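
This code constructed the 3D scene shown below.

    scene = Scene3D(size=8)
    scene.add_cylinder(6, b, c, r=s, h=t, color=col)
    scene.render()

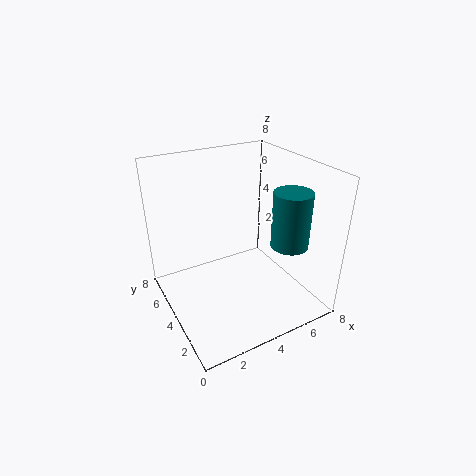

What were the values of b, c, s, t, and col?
b = 2
c = 4
s = 1
t = 3
col = 'teal'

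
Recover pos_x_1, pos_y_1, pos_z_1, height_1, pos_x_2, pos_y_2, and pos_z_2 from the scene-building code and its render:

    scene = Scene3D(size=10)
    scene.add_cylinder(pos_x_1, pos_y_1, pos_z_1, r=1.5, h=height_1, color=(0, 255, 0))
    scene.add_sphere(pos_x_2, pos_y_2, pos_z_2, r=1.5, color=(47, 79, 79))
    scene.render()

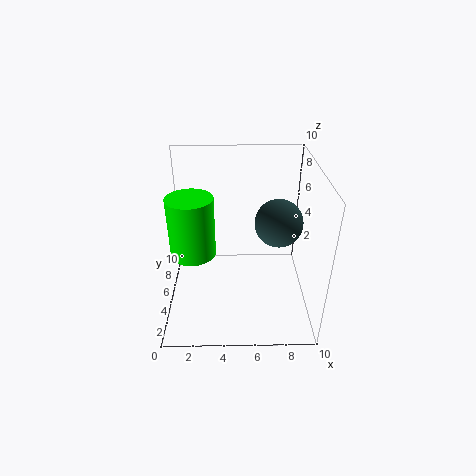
pos_x_1 = 2
pos_y_1 = 4
pos_z_1 = 4.5
height_1 = 4
pos_x_2 = 7.5
pos_y_2 = 3.5
pos_z_2 = 7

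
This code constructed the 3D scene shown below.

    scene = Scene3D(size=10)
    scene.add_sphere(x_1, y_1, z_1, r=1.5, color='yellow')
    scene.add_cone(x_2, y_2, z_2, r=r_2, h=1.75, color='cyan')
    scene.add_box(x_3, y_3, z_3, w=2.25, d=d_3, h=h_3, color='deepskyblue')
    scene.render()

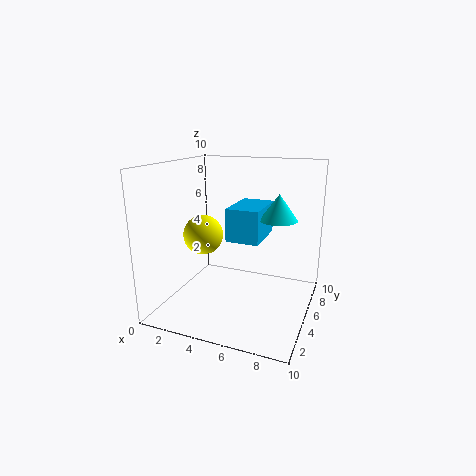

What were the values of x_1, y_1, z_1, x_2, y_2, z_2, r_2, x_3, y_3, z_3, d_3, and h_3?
x_1 = 1.75
y_1 = 6
z_1 = 4.5
x_2 = 7.75
y_2 = 5.25
z_2 = 6.5
r_2 = 1.25
x_3 = 4.5
y_3 = 4
z_3 = 5
d_3 = 3.5
h_3 = 2.25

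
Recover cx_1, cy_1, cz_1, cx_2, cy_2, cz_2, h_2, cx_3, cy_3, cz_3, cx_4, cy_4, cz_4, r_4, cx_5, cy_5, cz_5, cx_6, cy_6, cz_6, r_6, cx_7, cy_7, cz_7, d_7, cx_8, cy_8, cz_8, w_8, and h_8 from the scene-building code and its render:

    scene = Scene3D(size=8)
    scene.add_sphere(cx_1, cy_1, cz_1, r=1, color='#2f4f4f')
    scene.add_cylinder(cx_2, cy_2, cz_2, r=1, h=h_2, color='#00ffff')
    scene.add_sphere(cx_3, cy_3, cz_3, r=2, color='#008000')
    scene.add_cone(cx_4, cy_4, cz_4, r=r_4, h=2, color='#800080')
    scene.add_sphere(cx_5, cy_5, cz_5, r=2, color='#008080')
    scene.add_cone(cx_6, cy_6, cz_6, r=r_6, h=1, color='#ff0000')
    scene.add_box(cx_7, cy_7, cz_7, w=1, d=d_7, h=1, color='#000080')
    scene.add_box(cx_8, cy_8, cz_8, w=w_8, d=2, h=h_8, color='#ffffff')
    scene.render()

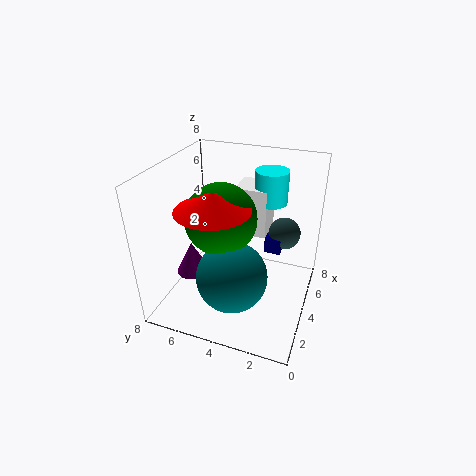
cx_1 = 7, cy_1 = 2, cz_1 = 3, cx_2 = 7, cy_2 = 3, cz_2 = 5, h_2 = 2, cx_3 = 4, cy_3 = 5, cz_3 = 5, cx_4 = 4, cy_4 = 7, cz_4 = 1, r_4 = 1, cx_5 = 3, cy_5 = 4, cz_5 = 2, cx_6 = 3, cy_6 = 5, cz_6 = 6, r_6 = 2, cx_7 = 6, cy_7 = 2, cz_7 = 2, d_7 = 1, cx_8 = 6, cy_8 = 3, cz_8 = 3, w_8 = 2, h_8 = 3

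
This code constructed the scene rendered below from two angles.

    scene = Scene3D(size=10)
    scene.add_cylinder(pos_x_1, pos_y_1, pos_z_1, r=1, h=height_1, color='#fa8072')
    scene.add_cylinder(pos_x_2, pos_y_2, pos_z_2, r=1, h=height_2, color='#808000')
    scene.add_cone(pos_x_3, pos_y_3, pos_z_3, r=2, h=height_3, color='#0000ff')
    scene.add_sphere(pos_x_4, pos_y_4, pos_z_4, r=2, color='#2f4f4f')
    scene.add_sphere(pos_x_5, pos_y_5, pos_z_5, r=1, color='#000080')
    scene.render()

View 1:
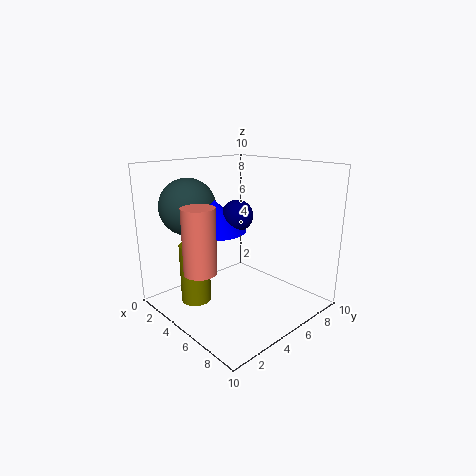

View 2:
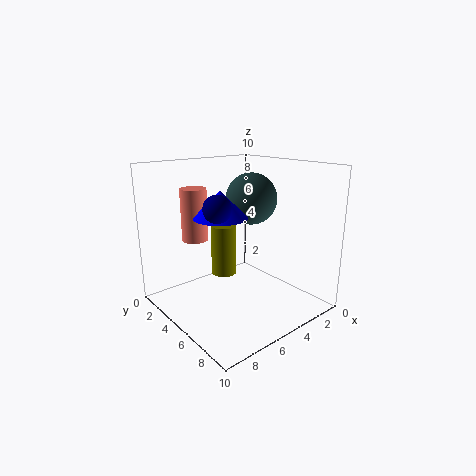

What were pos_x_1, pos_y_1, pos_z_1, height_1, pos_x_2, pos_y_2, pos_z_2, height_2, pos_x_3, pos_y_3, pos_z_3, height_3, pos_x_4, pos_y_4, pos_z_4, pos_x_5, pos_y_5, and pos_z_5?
pos_x_1 = 6; pos_y_1 = 1; pos_z_1 = 4; height_1 = 4; pos_x_2 = 4; pos_y_2 = 2; pos_z_2 = 1; height_2 = 4; pos_x_3 = 5; pos_y_3 = 3; pos_z_3 = 6; height_3 = 2; pos_x_4 = 2; pos_y_4 = 3; pos_z_4 = 7; pos_x_5 = 6; pos_y_5 = 4; pos_z_5 = 7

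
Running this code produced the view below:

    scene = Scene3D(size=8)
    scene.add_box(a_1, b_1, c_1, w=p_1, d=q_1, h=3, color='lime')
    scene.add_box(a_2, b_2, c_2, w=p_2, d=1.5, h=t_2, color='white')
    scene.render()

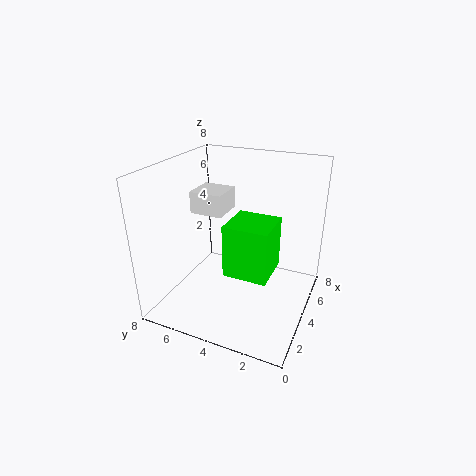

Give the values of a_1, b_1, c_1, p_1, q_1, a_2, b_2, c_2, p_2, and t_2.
a_1 = 3; b_1 = 2; c_1 = 2; p_1 = 2.5; q_1 = 2.5; a_2 = 1; b_2 = 3.5; c_2 = 6.5; p_2 = 1.5; t_2 = 1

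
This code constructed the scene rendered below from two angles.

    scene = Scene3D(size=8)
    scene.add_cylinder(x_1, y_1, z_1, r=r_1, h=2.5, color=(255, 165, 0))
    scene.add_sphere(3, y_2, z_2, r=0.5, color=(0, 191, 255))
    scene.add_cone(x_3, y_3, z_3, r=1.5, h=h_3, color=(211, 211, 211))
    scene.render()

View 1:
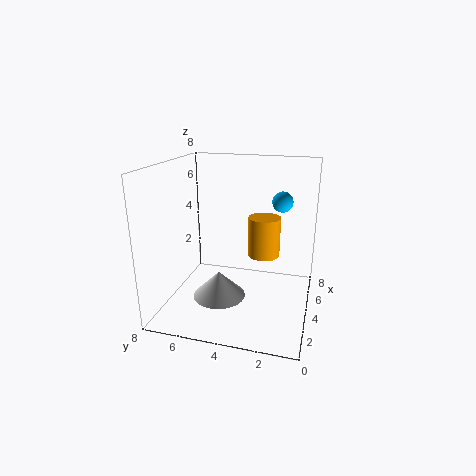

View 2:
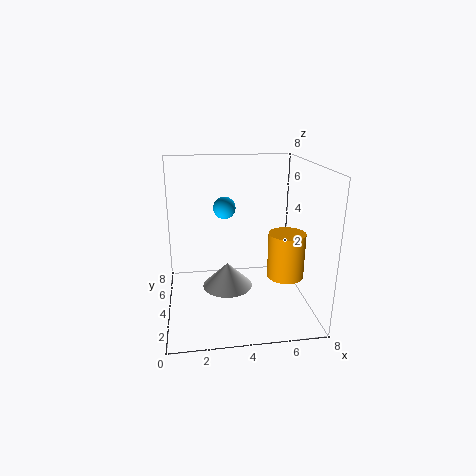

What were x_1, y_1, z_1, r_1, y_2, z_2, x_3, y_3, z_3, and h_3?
x_1 = 6.5, y_1 = 3, z_1 = 2, r_1 = 1, y_2 = 1.5, z_2 = 6.5, x_3 = 3.5, y_3 = 5, z_3 = 0.5, h_3 = 1.5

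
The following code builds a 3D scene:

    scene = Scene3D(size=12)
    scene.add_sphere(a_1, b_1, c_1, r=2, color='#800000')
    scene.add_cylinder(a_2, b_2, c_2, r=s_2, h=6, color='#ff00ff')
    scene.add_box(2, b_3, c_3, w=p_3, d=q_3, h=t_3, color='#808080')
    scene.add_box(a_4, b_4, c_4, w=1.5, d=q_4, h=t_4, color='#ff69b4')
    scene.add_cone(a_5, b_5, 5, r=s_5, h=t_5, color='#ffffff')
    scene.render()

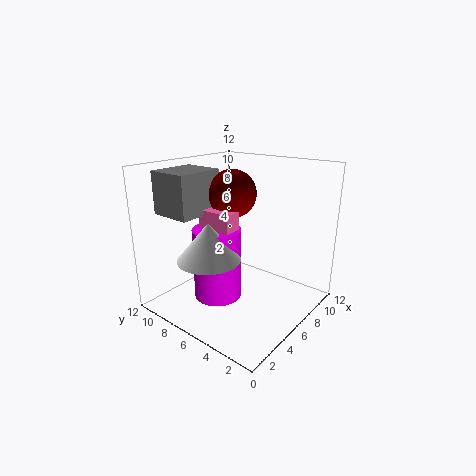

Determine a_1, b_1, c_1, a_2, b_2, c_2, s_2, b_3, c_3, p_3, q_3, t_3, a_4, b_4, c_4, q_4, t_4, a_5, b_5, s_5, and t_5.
a_1 = 6.5; b_1 = 7; c_1 = 9.5; a_2 = 4.5; b_2 = 7; c_2 = 1; s_2 = 2; b_3 = 8; c_3 = 8; p_3 = 4; q_3 = 3.5; t_3 = 3.5; a_4 = 4; b_4 = 5.5; c_4 = 5; q_4 = 3; t_4 = 3.5; a_5 = 3; b_5 = 6.5; s_5 = 2.5; t_5 = 3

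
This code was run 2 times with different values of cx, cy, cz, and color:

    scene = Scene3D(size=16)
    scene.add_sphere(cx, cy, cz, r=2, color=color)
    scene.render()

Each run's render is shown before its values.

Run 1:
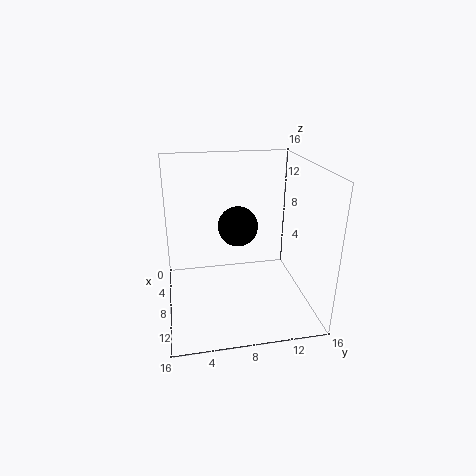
cx = 10.5, cy = 7.5, cz = 10.5, color = 'black'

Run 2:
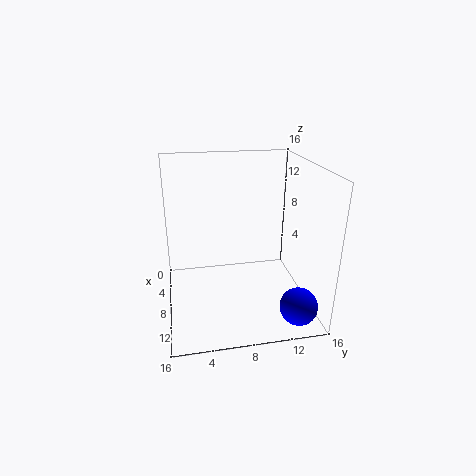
cx = 13.5, cy = 13.5, cz = 2, color = 'blue'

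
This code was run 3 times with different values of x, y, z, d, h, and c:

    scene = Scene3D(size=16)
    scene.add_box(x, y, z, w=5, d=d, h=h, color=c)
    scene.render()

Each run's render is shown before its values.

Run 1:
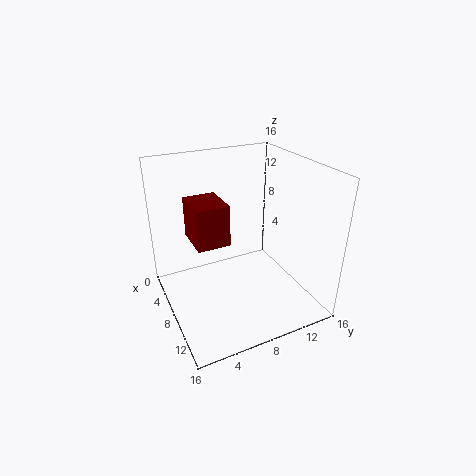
x = 1; y = 4; z = 6; d = 4; h = 5; c = 'maroon'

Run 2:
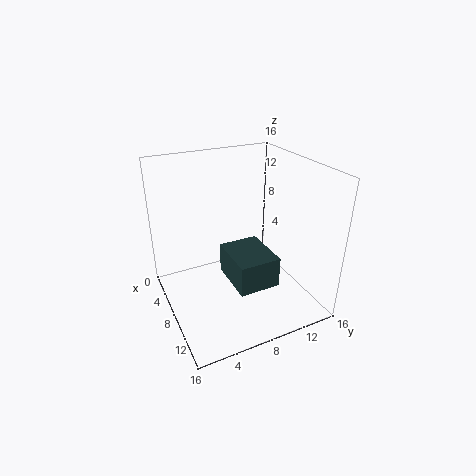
x = 10; y = 5; z = 6; d = 4; h = 3; c = 'darkslategray'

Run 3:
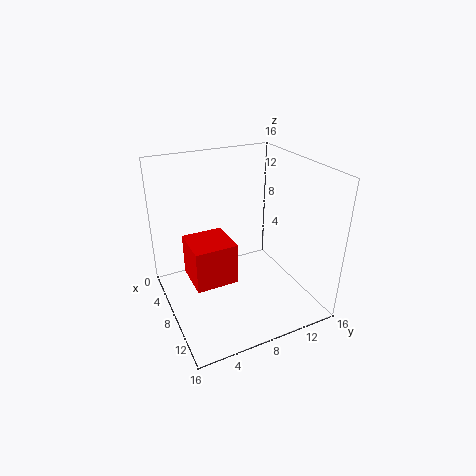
x = 3; y = 3; z = 2; d = 5; h = 5; c = 'red'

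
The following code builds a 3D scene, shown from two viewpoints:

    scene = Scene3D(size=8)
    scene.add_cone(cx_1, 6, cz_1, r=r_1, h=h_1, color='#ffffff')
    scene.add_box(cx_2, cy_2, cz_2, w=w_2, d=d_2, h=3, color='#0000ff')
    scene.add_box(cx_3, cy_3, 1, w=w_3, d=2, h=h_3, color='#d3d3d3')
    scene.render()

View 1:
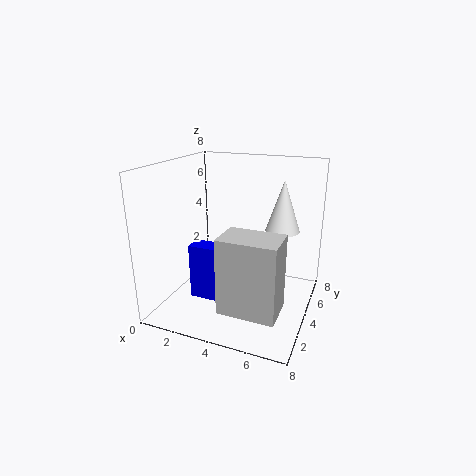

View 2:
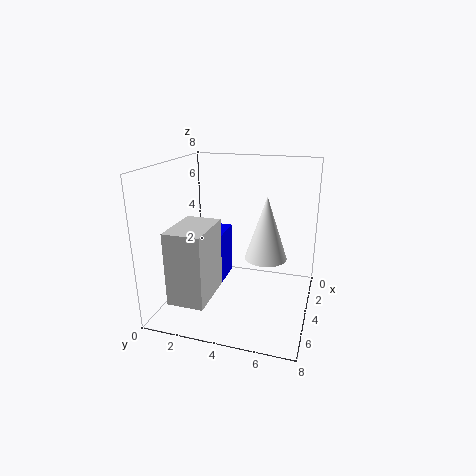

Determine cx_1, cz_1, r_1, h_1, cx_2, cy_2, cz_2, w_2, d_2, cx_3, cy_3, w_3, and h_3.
cx_1 = 6, cz_1 = 4, r_1 = 1, h_1 = 3, cx_2 = 2, cy_2 = 2, cz_2 = 1, w_2 = 2, d_2 = 1, cx_3 = 4, cy_3 = 1, w_3 = 3, h_3 = 4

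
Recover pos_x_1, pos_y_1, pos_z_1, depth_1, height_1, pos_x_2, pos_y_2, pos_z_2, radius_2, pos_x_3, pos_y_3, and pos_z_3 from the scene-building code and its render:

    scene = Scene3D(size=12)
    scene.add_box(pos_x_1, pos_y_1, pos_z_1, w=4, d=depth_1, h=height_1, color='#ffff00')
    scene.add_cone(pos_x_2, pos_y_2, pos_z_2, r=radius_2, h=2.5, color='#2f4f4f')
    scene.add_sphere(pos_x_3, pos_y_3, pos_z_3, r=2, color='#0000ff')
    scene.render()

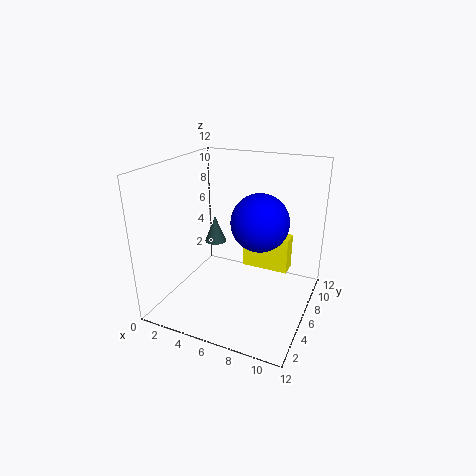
pos_x_1 = 6
pos_y_1 = 7
pos_z_1 = 3
depth_1 = 1.5
height_1 = 3
pos_x_2 = 2.5
pos_y_2 = 8.5
pos_z_2 = 4
radius_2 = 1
pos_x_3 = 9
pos_y_3 = 3
pos_z_3 = 9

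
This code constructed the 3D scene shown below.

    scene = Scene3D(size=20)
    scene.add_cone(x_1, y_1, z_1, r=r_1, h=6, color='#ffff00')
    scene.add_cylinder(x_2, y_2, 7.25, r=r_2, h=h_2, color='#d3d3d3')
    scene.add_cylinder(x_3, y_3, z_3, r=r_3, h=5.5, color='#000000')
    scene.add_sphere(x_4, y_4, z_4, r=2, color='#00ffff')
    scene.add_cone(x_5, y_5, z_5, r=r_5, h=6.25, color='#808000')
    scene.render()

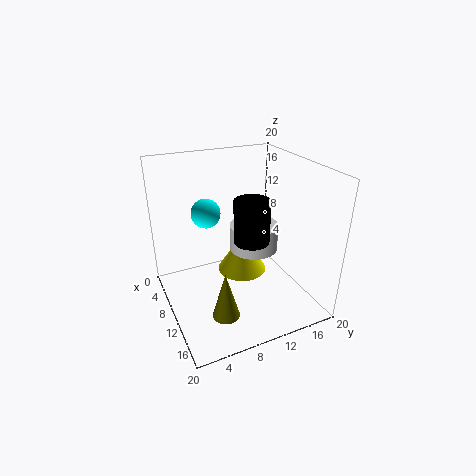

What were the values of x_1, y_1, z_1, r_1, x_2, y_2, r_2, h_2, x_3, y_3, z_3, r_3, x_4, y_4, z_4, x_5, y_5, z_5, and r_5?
x_1 = 6.75
y_1 = 12.25
z_1 = 2.5
r_1 = 3.75
x_2 = 9
y_2 = 13
r_2 = 3.5
h_2 = 3.75
x_3 = 14
y_3 = 10
z_3 = 11.5
r_3 = 2.25
x_4 = 7.75
y_4 = 6.25
z_4 = 13.5
x_5 = 16
y_5 = 5.5
z_5 = 2.75
r_5 = 1.75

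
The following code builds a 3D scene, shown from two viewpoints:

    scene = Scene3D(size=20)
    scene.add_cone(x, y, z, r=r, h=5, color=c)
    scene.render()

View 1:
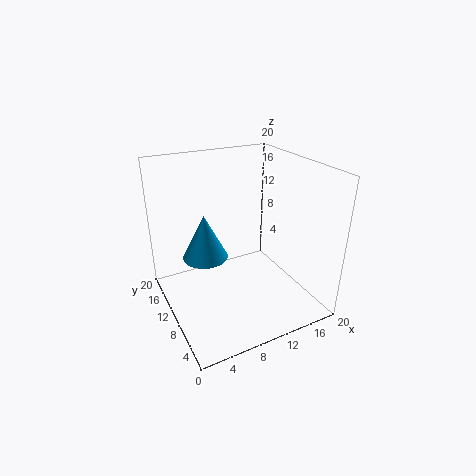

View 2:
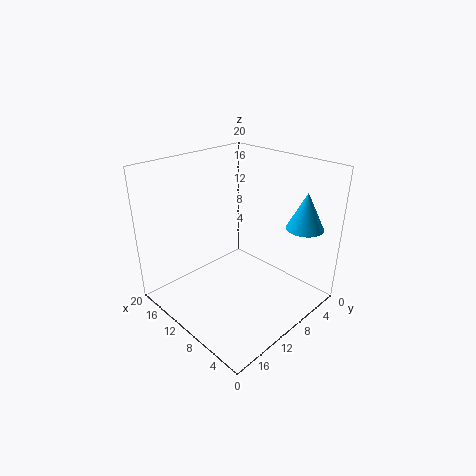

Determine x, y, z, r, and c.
x = 3; y = 4.5; z = 12; r = 2.5; c = 'deepskyblue'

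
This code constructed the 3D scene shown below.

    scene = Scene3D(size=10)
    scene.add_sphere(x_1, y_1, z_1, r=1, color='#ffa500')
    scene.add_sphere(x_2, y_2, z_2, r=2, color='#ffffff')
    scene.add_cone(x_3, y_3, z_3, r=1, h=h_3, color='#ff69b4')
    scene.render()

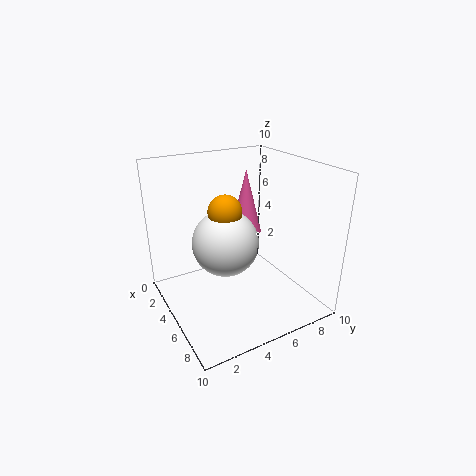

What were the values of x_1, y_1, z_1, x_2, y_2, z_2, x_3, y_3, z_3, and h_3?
x_1 = 7, y_1 = 3, z_1 = 8, x_2 = 7, y_2 = 3, z_2 = 6, x_3 = 6, y_3 = 5, z_3 = 6, h_3 = 4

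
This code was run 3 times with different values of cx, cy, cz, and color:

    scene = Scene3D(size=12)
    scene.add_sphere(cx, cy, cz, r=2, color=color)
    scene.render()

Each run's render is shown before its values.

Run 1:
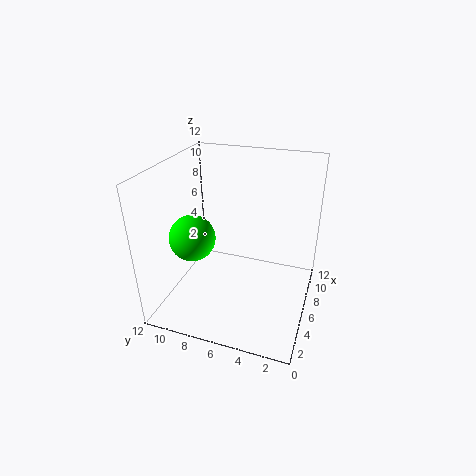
cx = 5.5
cy = 10
cz = 5.5
color = 'lime'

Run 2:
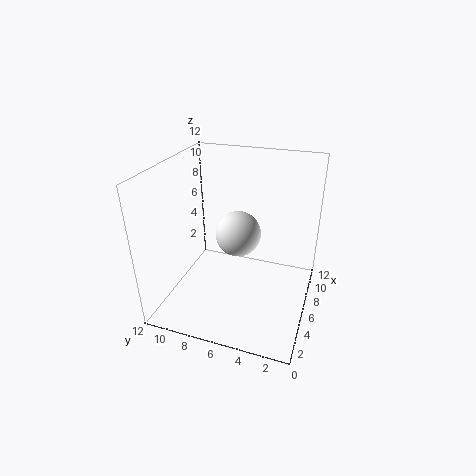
cx = 7.5
cy = 6.5
cz = 5.5
color = 'white'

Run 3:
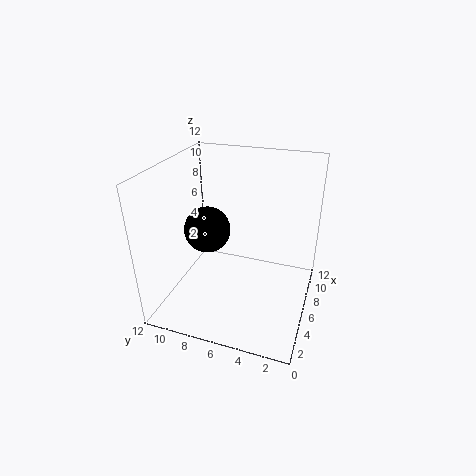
cx = 6.5
cy = 9
cz = 6
color = 'black'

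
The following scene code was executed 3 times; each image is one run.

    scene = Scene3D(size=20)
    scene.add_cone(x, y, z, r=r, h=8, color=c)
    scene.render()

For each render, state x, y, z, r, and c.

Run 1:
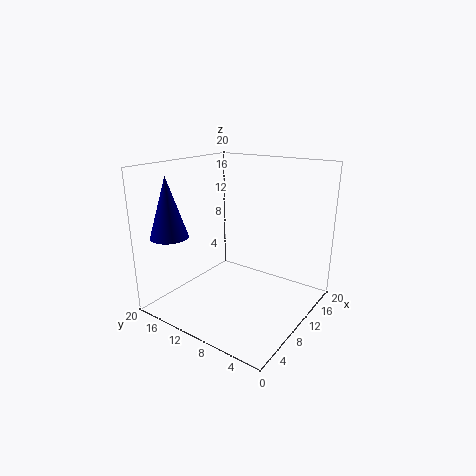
x = 3; y = 16; z = 11; r = 2.5; c = 'navy'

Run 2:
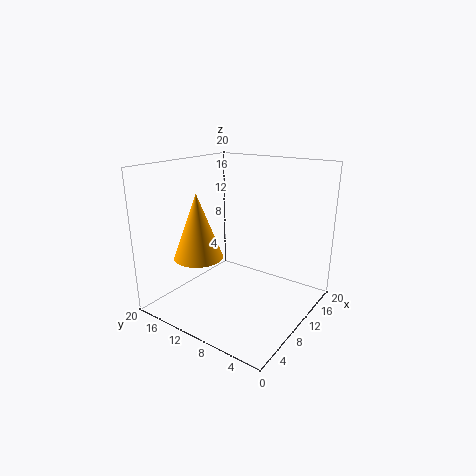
x = 3; y = 11; z = 9.5; r = 3; c = 'orange'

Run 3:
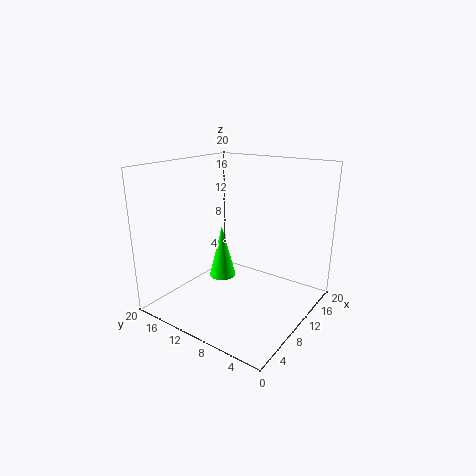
x = 11.5; y = 14; z = 2.5; r = 2; c = 'lime'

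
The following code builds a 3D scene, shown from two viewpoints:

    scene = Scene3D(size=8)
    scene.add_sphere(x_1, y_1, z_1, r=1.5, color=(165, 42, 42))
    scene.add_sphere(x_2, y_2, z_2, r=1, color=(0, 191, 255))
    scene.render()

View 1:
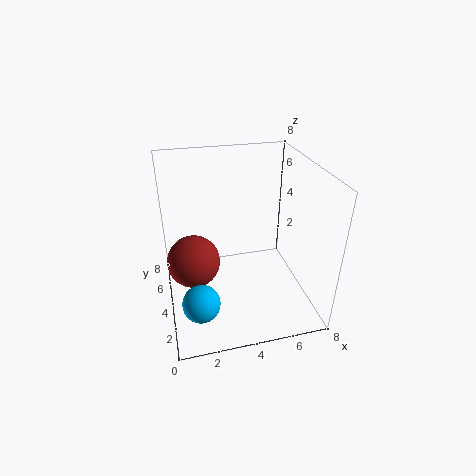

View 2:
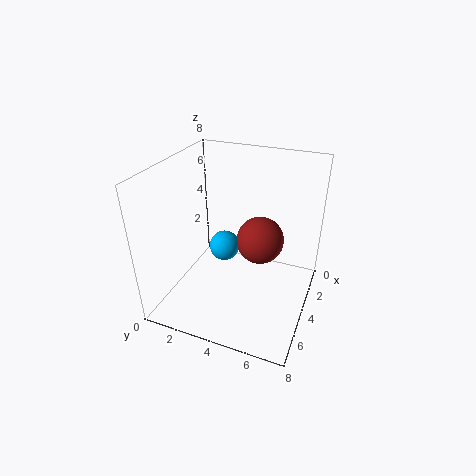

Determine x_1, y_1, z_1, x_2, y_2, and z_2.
x_1 = 1.5, y_1 = 4.5, z_1 = 2.5, x_2 = 1.5, y_2 = 2, z_2 = 1.5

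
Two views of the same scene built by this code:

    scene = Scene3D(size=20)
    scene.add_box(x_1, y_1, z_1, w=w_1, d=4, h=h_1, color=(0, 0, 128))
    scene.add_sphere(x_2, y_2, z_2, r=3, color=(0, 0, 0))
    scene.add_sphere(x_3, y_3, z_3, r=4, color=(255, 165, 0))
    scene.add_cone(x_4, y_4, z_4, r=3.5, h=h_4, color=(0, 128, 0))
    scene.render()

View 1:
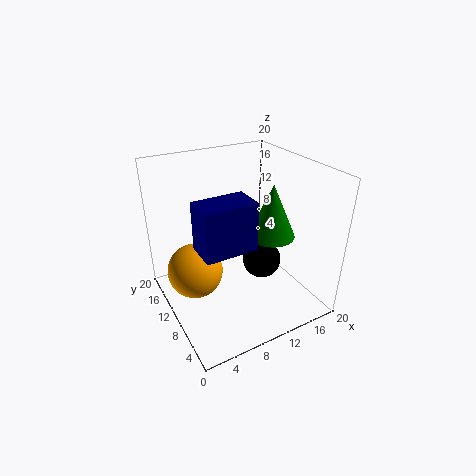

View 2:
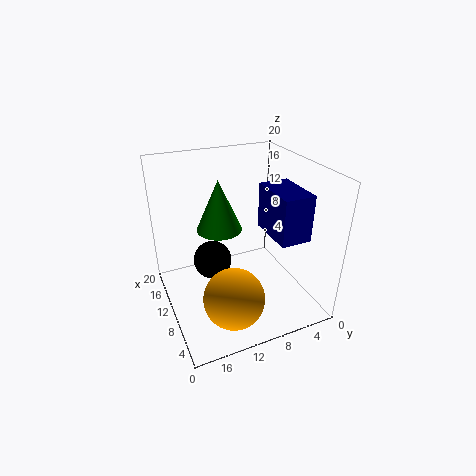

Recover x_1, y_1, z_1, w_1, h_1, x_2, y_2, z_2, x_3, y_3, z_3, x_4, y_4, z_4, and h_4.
x_1 = 2.5
y_1 = 3.5
z_1 = 12
w_1 = 6.5
h_1 = 6
x_2 = 15.5
y_2 = 12
z_2 = 3.5
x_3 = 4.5
y_3 = 13
z_3 = 4.5
x_4 = 16
y_4 = 10.5
z_4 = 8.5
h_4 = 8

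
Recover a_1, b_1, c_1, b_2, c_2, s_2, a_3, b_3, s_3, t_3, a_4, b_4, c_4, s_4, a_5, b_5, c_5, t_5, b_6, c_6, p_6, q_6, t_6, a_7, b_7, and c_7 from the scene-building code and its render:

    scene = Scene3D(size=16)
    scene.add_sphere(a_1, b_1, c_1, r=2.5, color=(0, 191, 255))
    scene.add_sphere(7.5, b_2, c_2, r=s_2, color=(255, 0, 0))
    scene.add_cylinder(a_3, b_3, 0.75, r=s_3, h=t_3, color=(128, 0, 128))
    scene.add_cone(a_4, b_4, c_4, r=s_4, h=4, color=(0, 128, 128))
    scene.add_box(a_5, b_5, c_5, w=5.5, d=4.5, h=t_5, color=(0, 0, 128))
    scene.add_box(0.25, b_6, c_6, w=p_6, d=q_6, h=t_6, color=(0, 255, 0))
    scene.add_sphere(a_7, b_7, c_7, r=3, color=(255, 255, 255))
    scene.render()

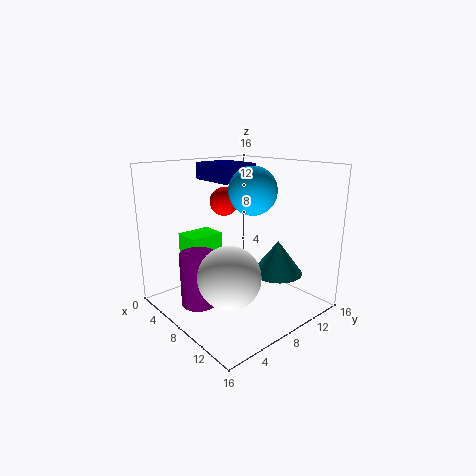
a_1 = 10
b_1 = 8.25
c_1 = 13.5
b_2 = 6.5
c_2 = 12.25
s_2 = 1.5
a_3 = 6.25
b_3 = 3.75
s_3 = 2
t_3 = 6
a_4 = 9.75
b_4 = 12.75
c_4 = 3
s_4 = 3
a_5 = 1
b_5 = 7.5
c_5 = 13.75
t_5 = 2
b_6 = 5
c_6 = 1.5
p_6 = 3.25
q_6 = 4.25
t_6 = 5.75
a_7 = 12.25
b_7 = 3.25
c_7 = 6.25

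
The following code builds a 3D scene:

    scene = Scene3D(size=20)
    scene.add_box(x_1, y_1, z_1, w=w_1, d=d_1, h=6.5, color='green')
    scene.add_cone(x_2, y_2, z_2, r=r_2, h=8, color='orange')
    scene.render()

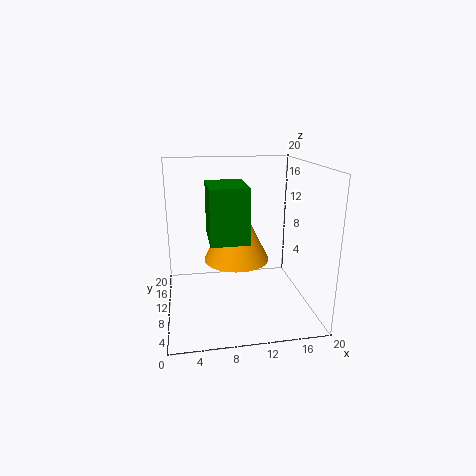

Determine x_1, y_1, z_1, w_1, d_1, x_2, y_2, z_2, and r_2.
x_1 = 5.5, y_1 = 2, z_1 = 12, w_1 = 4.5, d_1 = 6, x_2 = 9, y_2 = 5.5, z_2 = 9, r_2 = 4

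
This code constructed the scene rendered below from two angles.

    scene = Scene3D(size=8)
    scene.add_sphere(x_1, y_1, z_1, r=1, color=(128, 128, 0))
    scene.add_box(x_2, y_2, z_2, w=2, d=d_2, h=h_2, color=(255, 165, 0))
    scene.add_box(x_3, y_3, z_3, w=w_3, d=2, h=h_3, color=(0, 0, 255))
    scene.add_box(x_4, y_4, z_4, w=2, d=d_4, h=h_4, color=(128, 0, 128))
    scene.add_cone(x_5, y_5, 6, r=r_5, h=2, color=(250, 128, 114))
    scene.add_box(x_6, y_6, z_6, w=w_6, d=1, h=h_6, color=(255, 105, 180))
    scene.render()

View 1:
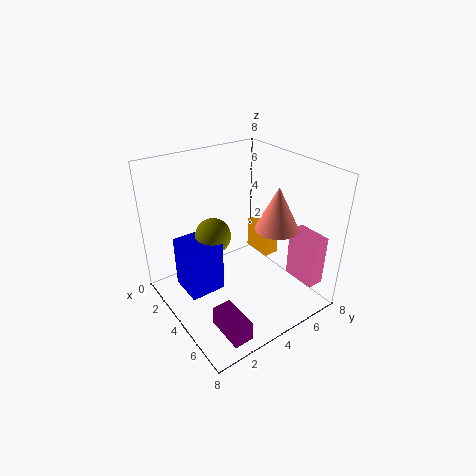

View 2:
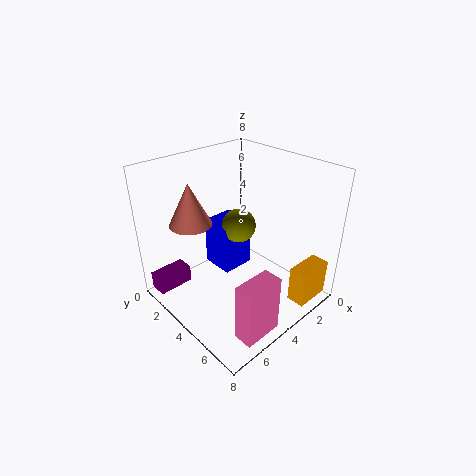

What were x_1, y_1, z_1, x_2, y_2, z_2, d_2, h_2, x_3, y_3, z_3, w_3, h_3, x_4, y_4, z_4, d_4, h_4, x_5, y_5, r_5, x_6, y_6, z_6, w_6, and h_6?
x_1 = 3, y_1 = 3, z_1 = 4, x_2 = 1, y_2 = 7, z_2 = 1, d_2 = 1, h_2 = 2, x_3 = 2, y_3 = 1, z_3 = 1, w_3 = 2, h_3 = 3, x_4 = 6, y_4 = 1, z_4 = 1, d_4 = 1, h_4 = 1, x_5 = 7, y_5 = 4, r_5 = 1, x_6 = 5, y_6 = 7, z_6 = 1, w_6 = 2, h_6 = 3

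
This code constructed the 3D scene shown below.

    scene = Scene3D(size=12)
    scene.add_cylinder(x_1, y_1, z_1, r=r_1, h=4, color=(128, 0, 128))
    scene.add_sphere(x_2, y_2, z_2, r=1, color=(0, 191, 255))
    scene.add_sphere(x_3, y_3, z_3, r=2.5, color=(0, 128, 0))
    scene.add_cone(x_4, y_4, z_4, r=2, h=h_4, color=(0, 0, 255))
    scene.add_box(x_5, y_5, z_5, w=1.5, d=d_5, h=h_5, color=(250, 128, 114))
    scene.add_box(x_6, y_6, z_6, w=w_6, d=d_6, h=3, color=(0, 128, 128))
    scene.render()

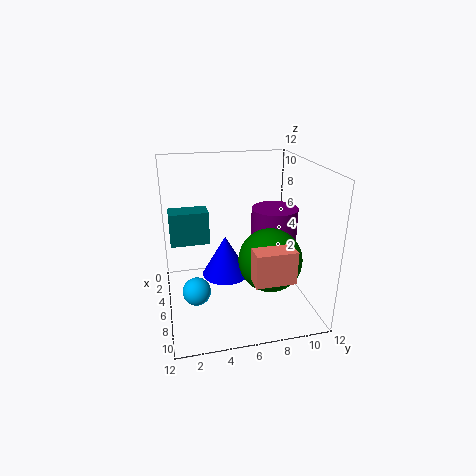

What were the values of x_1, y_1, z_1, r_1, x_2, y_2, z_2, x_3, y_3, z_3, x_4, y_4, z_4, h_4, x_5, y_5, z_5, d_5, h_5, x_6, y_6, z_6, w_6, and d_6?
x_1 = 5, y_1 = 9.5, z_1 = 4, r_1 = 2, x_2 = 10, y_2 = 2, z_2 = 4, x_3 = 8.5, y_3 = 8, z_3 = 5, x_4 = 5.5, y_4 = 5, z_4 = 2.5, h_4 = 3.5, x_5 = 10, y_5 = 6, z_5 = 4.5, d_5 = 3, h_5 = 2.5, x_6 = 1.5, y_6 = 0.5, z_6 = 4.5, w_6 = 2, d_6 = 3.5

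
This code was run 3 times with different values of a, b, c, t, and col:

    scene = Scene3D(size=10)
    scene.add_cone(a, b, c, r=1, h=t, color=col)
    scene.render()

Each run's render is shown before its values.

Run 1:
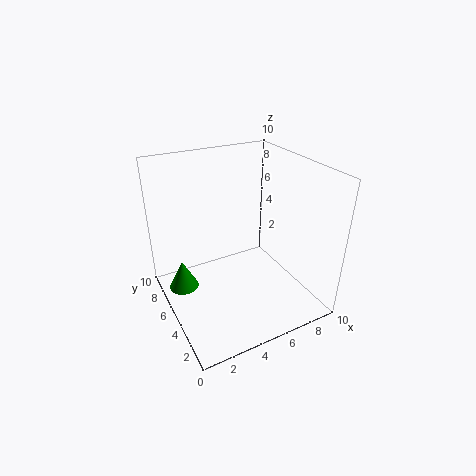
a = 1; b = 5.5; c = 2; t = 2; col = 'green'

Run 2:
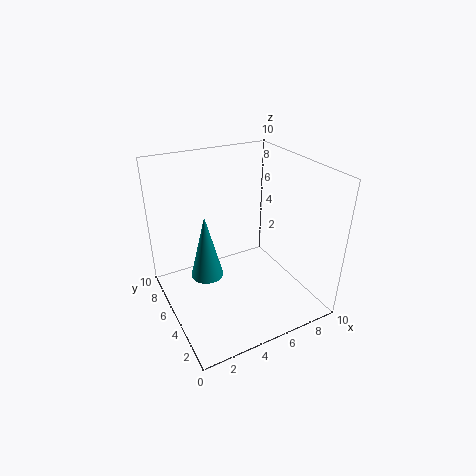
a = 2; b = 3.5; c = 4; t = 4; col = 'teal'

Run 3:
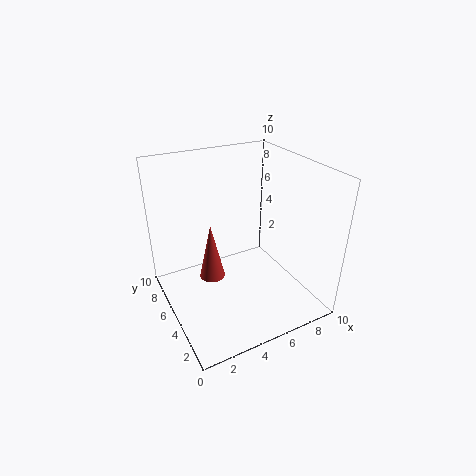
a = 4; b = 7.5; c = 0.5; t = 4.5; col = 'brown'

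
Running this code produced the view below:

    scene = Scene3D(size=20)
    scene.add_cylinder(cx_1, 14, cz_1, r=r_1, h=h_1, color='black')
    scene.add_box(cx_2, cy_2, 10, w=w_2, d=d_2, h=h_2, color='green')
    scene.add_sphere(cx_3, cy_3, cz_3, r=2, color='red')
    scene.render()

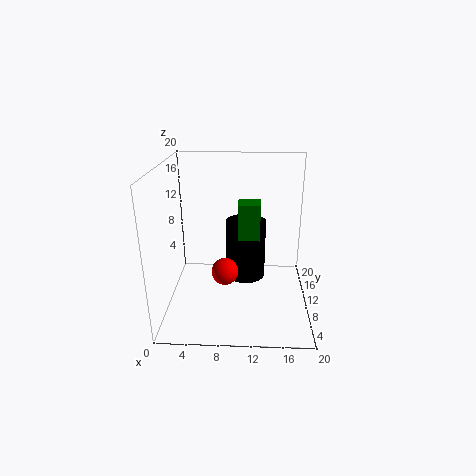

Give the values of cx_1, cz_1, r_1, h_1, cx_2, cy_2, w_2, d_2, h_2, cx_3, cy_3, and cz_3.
cx_1 = 11, cz_1 = 2, r_1 = 3, h_1 = 9, cx_2 = 10, cy_2 = 9, w_2 = 3, d_2 = 3, h_2 = 5, cx_3 = 8, cy_3 = 11, cz_3 = 4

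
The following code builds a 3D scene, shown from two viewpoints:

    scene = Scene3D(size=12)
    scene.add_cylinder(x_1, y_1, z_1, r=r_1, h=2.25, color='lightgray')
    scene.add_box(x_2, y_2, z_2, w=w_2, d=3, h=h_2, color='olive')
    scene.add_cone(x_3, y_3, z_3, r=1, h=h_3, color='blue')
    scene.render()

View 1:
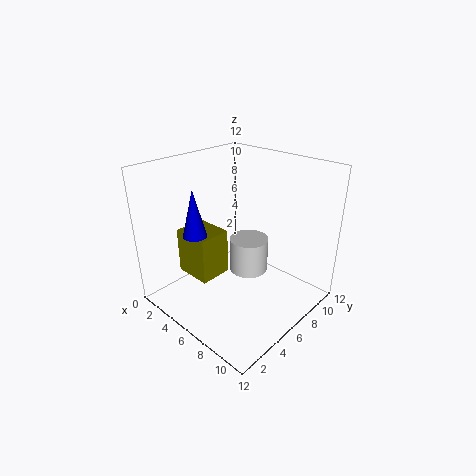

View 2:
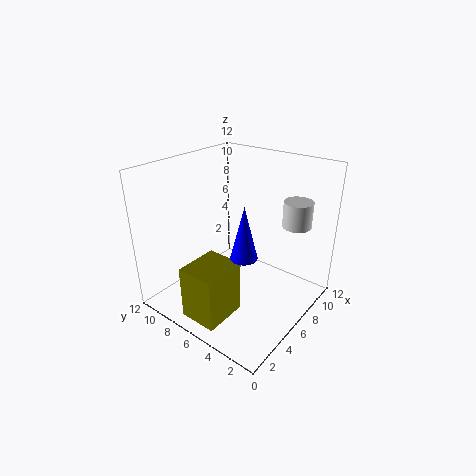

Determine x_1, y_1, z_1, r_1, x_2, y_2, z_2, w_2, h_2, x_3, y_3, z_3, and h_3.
x_1 = 10, y_1 = 2.75, z_1 = 6.5, r_1 = 1.25, x_2 = 0.25, y_2 = 4, z_2 = 1.25, w_2 = 3.5, h_2 = 4.25, x_3 = 3.5, y_3 = 3.5, z_3 = 6.25, h_3 = 4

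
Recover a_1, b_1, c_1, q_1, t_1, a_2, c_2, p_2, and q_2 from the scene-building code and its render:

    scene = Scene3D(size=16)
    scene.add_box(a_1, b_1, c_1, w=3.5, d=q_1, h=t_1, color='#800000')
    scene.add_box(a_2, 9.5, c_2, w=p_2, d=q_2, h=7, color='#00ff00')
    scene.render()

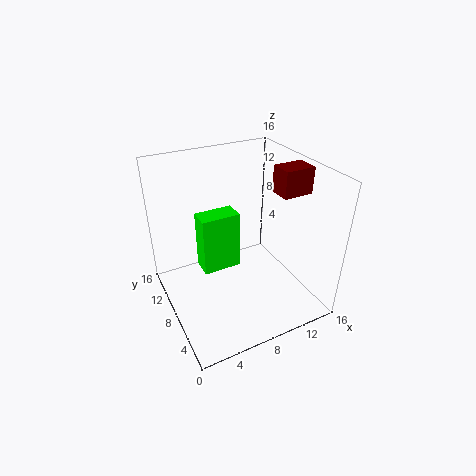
a_1 = 12.5
b_1 = 6
c_1 = 12.5
q_1 = 2.5
t_1 = 3
a_2 = 4.5
c_2 = 3
p_2 = 4.5
q_2 = 2.5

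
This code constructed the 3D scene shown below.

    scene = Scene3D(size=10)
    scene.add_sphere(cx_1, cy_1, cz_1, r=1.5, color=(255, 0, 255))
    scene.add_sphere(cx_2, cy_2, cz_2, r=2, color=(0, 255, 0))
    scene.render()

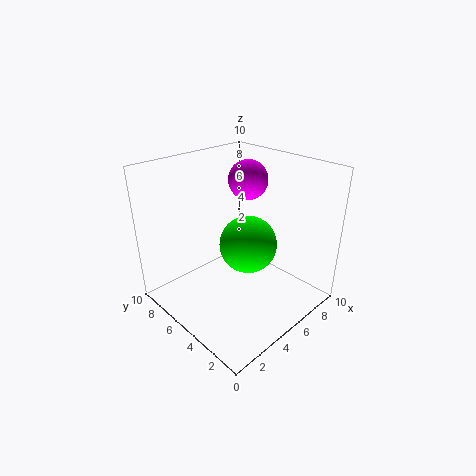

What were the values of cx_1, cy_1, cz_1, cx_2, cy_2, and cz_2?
cx_1 = 8, cy_1 = 7, cz_1 = 8, cx_2 = 5.5, cy_2 = 4.5, cz_2 = 4.5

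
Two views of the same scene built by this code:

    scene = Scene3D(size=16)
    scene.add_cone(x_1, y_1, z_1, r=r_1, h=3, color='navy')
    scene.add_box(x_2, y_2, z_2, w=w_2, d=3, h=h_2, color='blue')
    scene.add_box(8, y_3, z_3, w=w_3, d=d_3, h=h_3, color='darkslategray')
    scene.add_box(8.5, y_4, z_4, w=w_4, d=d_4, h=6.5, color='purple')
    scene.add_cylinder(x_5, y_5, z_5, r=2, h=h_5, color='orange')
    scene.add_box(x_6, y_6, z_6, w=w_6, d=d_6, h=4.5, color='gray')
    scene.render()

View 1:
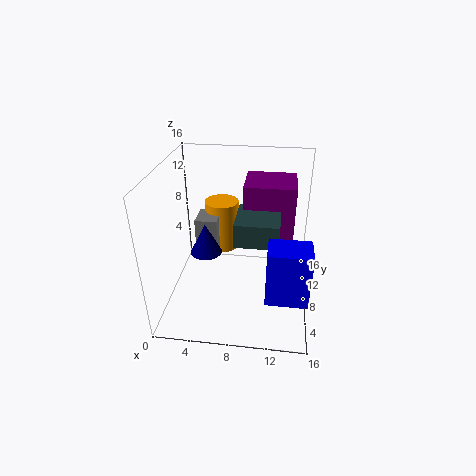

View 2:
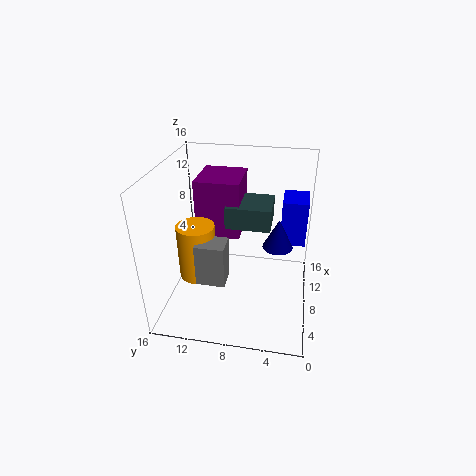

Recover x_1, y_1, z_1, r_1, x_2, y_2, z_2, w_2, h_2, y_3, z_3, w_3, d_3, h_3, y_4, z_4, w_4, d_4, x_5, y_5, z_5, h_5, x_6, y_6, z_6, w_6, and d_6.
x_1 = 5.5
y_1 = 3.5
z_1 = 9
r_1 = 1.5
x_2 = 11.5
y_2 = 0.5
z_2 = 5.5
w_2 = 4
h_2 = 5.5
y_3 = 4.5
z_3 = 9
w_3 = 4.5
d_3 = 5
h_3 = 2.5
y_4 = 8
z_4 = 7.5
w_4 = 5.5
d_4 = 5
x_5 = 5.5
y_5 = 12
z_5 = 4.5
h_5 = 6
x_6 = 3
y_6 = 8.5
z_6 = 5
w_6 = 2.5
d_6 = 3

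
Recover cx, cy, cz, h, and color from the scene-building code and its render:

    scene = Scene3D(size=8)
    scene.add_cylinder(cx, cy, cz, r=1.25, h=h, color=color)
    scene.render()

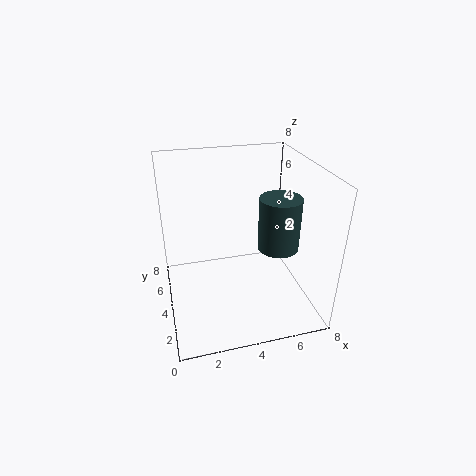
cx = 6.75; cy = 4.75; cz = 2.5; h = 3.25; color = 'darkslategray'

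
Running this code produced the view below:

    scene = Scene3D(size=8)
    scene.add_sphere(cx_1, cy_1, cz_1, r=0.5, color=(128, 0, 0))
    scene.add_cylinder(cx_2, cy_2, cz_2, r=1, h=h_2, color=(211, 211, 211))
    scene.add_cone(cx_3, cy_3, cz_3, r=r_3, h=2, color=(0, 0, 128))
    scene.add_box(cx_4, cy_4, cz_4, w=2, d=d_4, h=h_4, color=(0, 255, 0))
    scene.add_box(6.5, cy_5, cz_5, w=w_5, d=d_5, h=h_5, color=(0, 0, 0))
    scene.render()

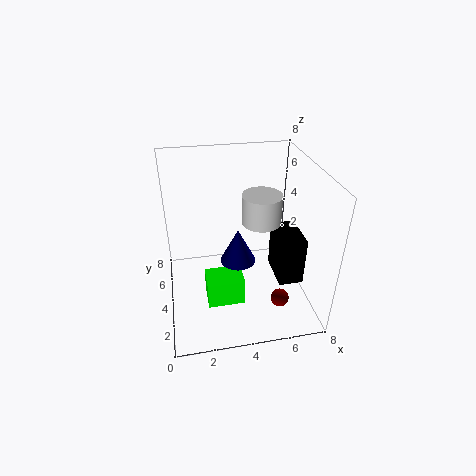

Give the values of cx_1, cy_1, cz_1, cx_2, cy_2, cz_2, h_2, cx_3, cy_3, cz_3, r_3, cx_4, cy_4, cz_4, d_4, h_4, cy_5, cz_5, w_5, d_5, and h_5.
cx_1 = 6
cy_1 = 2
cz_1 = 1
cx_2 = 5
cy_2 = 3
cz_2 = 5.5
h_2 = 1.5
cx_3 = 4
cy_3 = 4
cz_3 = 2.5
r_3 = 1
cx_4 = 2
cy_4 = 2
cz_4 = 1
d_4 = 1.5
h_4 = 1.5
cy_5 = 3.5
cz_5 = 0.5
w_5 = 1.5
d_5 = 2.5
h_5 = 3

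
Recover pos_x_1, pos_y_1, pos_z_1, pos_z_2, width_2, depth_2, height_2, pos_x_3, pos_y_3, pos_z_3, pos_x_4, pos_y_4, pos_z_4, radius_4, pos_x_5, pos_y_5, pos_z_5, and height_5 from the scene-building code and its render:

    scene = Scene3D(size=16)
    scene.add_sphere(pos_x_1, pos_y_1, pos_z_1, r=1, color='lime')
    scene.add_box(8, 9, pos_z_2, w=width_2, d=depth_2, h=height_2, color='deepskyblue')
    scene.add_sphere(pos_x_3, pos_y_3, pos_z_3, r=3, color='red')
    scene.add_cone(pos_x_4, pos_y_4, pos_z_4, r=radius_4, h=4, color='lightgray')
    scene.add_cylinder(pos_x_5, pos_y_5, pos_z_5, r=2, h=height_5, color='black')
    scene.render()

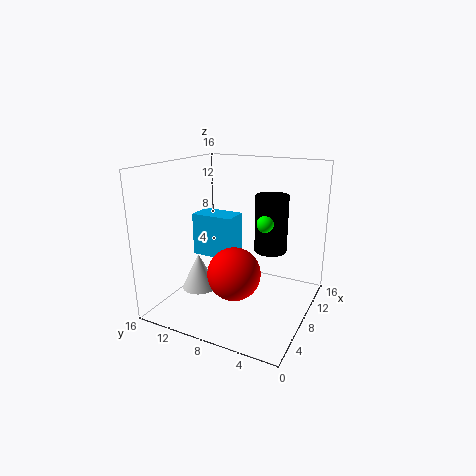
pos_x_1 = 11, pos_y_1 = 6, pos_z_1 = 9, pos_z_2 = 5, width_2 = 3, depth_2 = 5, height_2 = 5, pos_x_3 = 7, pos_y_3 = 8, pos_z_3 = 4, pos_x_4 = 6, pos_y_4 = 12, pos_z_4 = 2, radius_4 = 2, pos_x_5 = 13, pos_y_5 = 6, pos_z_5 = 5, height_5 = 7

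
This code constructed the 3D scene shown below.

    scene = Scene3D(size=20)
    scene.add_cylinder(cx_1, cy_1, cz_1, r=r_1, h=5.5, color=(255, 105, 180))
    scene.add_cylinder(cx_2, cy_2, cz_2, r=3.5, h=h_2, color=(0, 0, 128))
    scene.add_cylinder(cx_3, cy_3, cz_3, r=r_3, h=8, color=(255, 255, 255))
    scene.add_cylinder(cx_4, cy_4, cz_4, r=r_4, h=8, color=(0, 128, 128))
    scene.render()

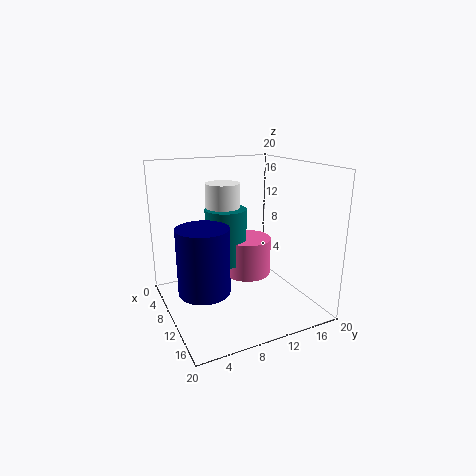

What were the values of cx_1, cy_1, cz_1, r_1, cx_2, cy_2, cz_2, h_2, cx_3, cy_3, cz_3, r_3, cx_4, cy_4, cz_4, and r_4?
cx_1 = 8
cy_1 = 12.5
cz_1 = 3.5
r_1 = 3.5
cx_2 = 11
cy_2 = 4.5
cz_2 = 3.5
h_2 = 9
cx_3 = 6
cy_3 = 9.5
cz_3 = 9
r_3 = 2.5
cx_4 = 7
cy_4 = 9.5
cz_4 = 5.5
r_4 = 3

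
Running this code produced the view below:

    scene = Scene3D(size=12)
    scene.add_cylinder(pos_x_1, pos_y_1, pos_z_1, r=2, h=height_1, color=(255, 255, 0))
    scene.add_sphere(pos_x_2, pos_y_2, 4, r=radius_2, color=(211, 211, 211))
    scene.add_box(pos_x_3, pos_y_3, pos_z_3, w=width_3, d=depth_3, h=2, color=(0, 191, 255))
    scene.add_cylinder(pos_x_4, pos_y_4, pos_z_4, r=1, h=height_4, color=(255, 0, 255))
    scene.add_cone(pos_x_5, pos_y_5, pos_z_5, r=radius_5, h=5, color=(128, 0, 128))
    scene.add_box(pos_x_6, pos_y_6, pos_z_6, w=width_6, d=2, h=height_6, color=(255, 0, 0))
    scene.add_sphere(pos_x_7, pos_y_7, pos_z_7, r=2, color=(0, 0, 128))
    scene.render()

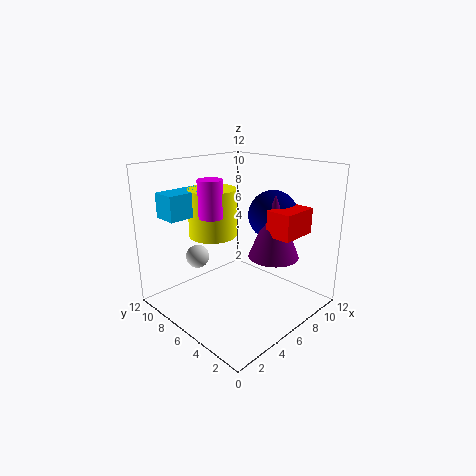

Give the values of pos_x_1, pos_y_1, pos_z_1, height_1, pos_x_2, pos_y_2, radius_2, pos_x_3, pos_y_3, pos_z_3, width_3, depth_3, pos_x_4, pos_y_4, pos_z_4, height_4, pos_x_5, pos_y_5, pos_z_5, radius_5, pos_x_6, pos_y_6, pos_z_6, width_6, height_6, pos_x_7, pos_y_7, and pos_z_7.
pos_x_1 = 5
pos_y_1 = 8
pos_z_1 = 6
height_1 = 4
pos_x_2 = 4
pos_y_2 = 9
radius_2 = 1
pos_x_3 = 1
pos_y_3 = 8
pos_z_3 = 8
width_3 = 4
depth_3 = 2
pos_x_4 = 4
pos_y_4 = 7
pos_z_4 = 8
height_4 = 3
pos_x_5 = 7
pos_y_5 = 3
pos_z_5 = 5
radius_5 = 2
pos_x_6 = 6
pos_y_6 = 1
pos_z_6 = 7
width_6 = 3
height_6 = 2
pos_x_7 = 8
pos_y_7 = 4
pos_z_7 = 8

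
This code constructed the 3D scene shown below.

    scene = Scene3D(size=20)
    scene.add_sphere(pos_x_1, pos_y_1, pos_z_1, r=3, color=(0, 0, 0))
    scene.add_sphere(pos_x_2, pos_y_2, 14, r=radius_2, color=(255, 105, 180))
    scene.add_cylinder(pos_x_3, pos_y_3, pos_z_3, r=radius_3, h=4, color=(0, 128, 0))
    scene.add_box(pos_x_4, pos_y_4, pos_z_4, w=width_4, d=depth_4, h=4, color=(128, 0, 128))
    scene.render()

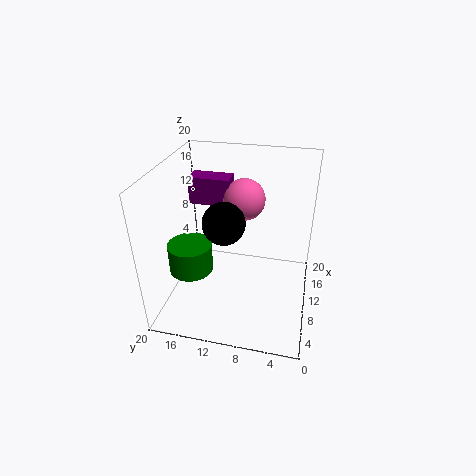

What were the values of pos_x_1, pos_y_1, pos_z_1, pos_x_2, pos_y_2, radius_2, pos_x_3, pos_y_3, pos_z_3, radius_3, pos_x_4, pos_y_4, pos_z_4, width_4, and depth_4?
pos_x_1 = 10; pos_y_1 = 12; pos_z_1 = 12; pos_x_2 = 14; pos_y_2 = 10; radius_2 = 3; pos_x_3 = 7; pos_y_3 = 16; pos_z_3 = 6; radius_3 = 3; pos_x_4 = 13; pos_y_4 = 12; pos_z_4 = 13; width_4 = 3; depth_4 = 6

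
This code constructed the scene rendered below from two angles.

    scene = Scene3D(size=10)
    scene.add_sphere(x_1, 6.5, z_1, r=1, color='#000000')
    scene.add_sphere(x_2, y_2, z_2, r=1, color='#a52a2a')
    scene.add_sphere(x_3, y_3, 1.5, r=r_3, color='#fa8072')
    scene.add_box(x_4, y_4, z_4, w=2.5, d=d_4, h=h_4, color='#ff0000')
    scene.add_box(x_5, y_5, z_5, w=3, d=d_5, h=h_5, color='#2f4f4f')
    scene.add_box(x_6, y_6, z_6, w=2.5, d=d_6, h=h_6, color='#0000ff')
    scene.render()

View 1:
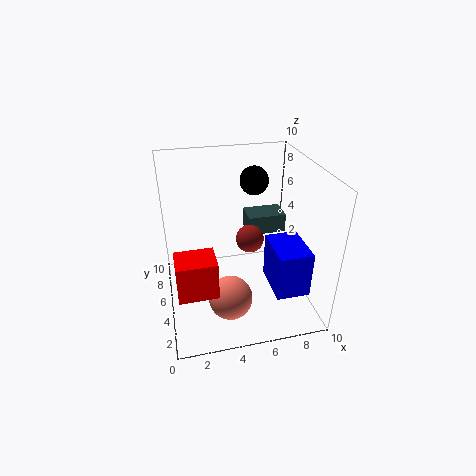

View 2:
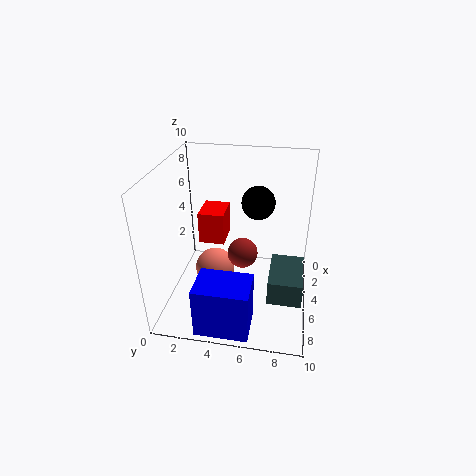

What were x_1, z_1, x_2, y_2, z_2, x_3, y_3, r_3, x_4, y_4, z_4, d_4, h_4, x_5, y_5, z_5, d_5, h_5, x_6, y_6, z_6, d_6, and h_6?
x_1 = 6.5, z_1 = 8.5, x_2 = 6, y_2 = 5.5, z_2 = 4.5, x_3 = 4, y_3 = 3, r_3 = 1.5, x_4 = 0.5, y_4 = 1.5, z_4 = 3, d_4 = 2, h_4 = 2.5, x_5 = 6.5, y_5 = 7.5, z_5 = 3.5, d_5 = 2, h_5 = 1.5, x_6 = 7.5, y_6 = 3, z_6 = 0.5, d_6 = 3.5, h_6 = 3.5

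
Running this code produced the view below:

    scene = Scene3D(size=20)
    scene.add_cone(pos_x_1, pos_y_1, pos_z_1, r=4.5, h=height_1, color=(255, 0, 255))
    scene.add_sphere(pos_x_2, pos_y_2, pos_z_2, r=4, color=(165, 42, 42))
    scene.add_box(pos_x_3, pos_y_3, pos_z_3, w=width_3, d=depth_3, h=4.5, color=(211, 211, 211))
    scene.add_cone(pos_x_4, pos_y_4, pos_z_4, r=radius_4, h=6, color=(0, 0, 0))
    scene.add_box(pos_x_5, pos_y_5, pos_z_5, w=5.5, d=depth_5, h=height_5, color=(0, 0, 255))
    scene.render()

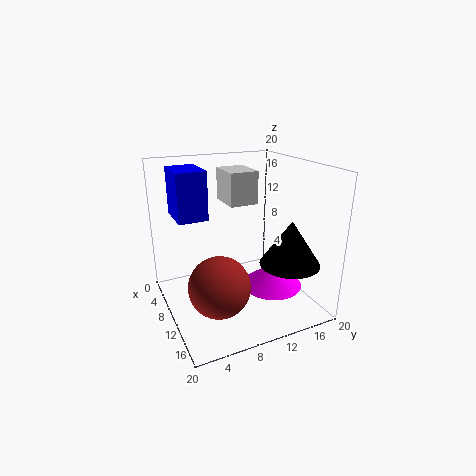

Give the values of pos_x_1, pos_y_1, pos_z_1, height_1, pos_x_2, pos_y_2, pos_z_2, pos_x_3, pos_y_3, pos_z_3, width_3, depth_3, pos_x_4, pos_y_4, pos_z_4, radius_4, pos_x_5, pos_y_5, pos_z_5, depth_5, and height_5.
pos_x_1 = 10.5
pos_y_1 = 15.5
pos_z_1 = 1.5
height_1 = 3.5
pos_x_2 = 14
pos_y_2 = 5.5
pos_z_2 = 5.5
pos_x_3 = 5
pos_y_3 = 9
pos_z_3 = 14.5
width_3 = 5
depth_3 = 4
pos_x_4 = 15.5
pos_y_4 = 15
pos_z_4 = 7.5
radius_4 = 4
pos_x_5 = 4
pos_y_5 = 2
pos_z_5 = 13
depth_5 = 4
height_5 = 6.5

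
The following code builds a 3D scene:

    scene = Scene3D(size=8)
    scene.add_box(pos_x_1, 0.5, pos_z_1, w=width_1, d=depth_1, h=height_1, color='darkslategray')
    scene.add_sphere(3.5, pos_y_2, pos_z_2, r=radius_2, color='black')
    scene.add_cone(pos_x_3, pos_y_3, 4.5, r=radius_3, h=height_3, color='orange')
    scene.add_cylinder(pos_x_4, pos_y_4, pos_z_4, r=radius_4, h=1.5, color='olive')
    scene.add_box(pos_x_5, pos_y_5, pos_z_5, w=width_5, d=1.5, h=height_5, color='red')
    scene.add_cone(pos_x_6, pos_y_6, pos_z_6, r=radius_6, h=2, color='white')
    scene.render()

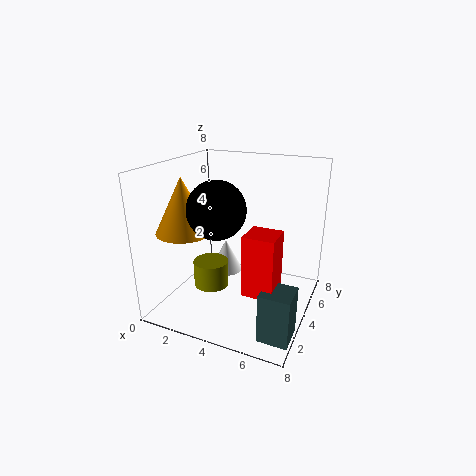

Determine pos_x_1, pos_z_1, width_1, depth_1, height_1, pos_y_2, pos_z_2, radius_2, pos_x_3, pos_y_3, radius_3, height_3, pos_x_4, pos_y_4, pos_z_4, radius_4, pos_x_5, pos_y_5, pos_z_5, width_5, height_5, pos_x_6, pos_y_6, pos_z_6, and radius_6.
pos_x_1 = 6.5; pos_z_1 = 0.5; width_1 = 1.5; depth_1 = 1.5; height_1 = 2.5; pos_y_2 = 2.5; pos_z_2 = 6; radius_2 = 1.5; pos_x_3 = 1.5; pos_y_3 = 2.5; radius_3 = 1.5; height_3 = 3; pos_x_4 = 2.5; pos_y_4 = 3.5; pos_z_4 = 1; radius_4 = 1; pos_x_5 = 5.5; pos_y_5 = 1; pos_z_5 = 2.5; width_5 = 1.5; height_5 = 3; pos_x_6 = 2.5; pos_y_6 = 5.5; pos_z_6 = 1; radius_6 = 1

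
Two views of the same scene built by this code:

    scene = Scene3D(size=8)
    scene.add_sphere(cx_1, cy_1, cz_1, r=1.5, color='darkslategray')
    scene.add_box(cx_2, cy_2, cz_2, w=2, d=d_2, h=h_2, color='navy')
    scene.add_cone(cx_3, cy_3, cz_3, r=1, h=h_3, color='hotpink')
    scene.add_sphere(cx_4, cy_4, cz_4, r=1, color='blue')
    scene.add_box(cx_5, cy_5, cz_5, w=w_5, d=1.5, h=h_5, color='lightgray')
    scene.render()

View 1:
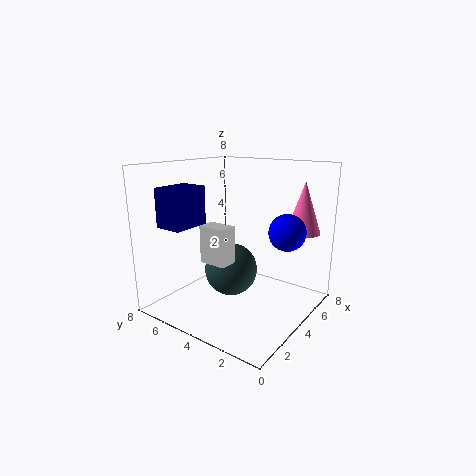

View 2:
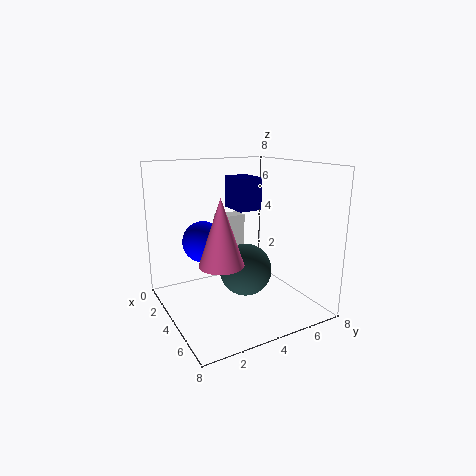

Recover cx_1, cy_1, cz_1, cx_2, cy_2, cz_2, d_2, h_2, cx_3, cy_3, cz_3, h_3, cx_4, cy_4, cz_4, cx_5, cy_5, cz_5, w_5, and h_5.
cx_1 = 4, cy_1 = 4.5, cz_1 = 2, cx_2 = 0.5, cy_2 = 5, cz_2 = 5, d_2 = 1.5, h_2 = 2, cx_3 = 7, cy_3 = 1.5, cz_3 = 4, h_3 = 3, cx_4 = 5, cy_4 = 1.5, cz_4 = 4.5, cx_5 = 2, cy_5 = 3.5, cz_5 = 3, w_5 = 1, h_5 = 2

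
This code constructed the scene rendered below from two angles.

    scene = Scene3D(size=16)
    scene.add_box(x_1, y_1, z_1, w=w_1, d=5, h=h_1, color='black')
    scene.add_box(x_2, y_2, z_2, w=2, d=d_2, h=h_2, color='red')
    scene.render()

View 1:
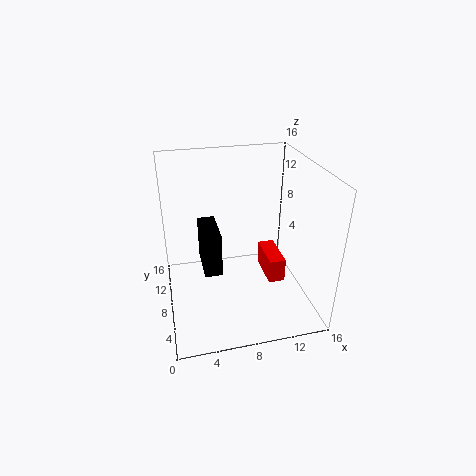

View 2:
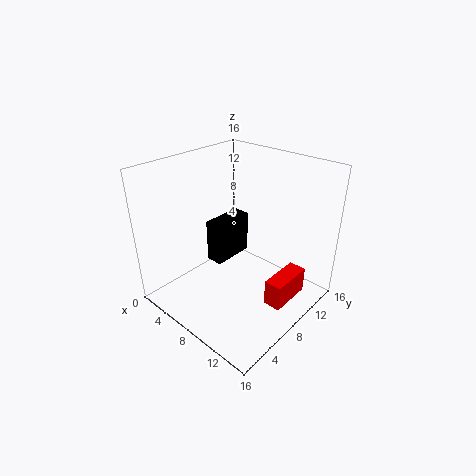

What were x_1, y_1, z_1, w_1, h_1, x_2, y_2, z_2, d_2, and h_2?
x_1 = 4, y_1 = 7, z_1 = 4, w_1 = 2, h_1 = 5, x_2 = 12, y_2 = 8, z_2 = 1, d_2 = 5, h_2 = 3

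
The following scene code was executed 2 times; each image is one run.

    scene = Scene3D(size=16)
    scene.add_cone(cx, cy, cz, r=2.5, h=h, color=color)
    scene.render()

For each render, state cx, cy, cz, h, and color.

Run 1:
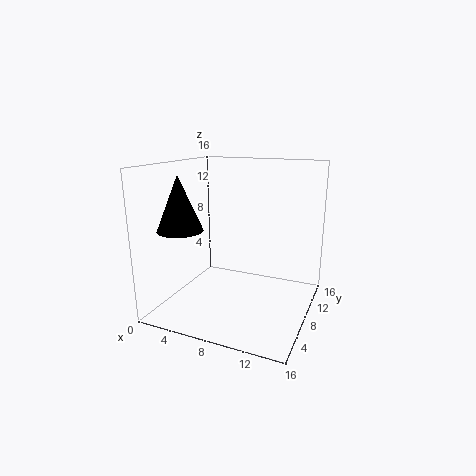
cx = 2.5, cy = 5, cz = 9, h = 6, color = 'black'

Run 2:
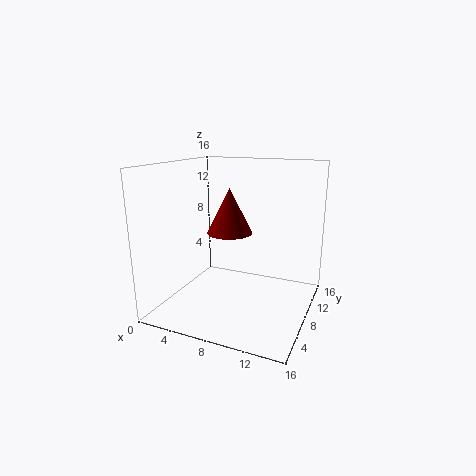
cx = 7, cy = 8, cz = 8.5, h = 5, color = 'maroon'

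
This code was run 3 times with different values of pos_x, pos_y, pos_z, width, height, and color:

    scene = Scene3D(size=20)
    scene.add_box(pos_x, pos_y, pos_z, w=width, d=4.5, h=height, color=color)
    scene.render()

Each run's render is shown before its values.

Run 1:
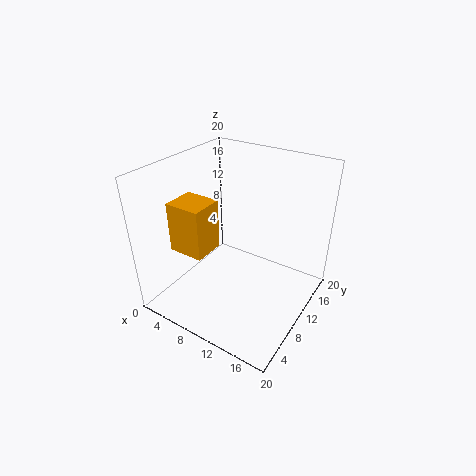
pos_x = 2.5; pos_y = 4.5; pos_z = 8.5; width = 5; height = 7; color = 'orange'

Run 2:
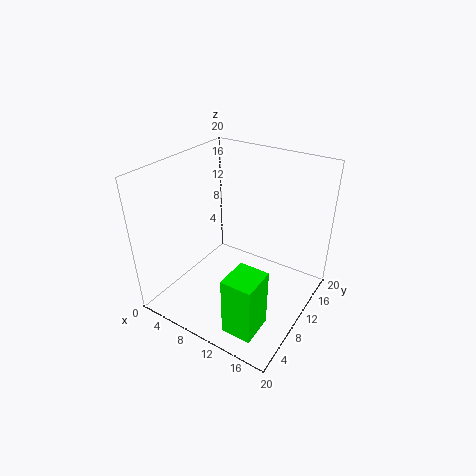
pos_x = 13; pos_y = 1.5; pos_z = 1.5; width = 4; height = 8; color = 'lime'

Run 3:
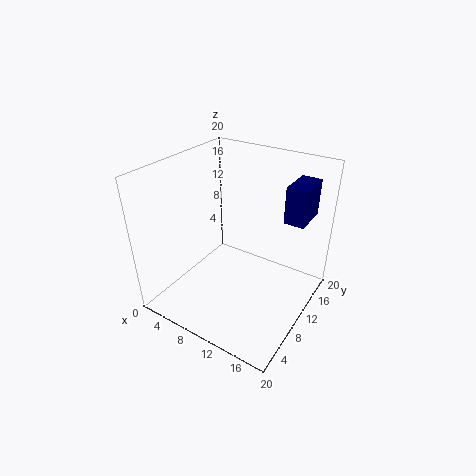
pos_x = 17; pos_y = 9; pos_z = 15; width = 2.5; height = 4.5; color = 'navy'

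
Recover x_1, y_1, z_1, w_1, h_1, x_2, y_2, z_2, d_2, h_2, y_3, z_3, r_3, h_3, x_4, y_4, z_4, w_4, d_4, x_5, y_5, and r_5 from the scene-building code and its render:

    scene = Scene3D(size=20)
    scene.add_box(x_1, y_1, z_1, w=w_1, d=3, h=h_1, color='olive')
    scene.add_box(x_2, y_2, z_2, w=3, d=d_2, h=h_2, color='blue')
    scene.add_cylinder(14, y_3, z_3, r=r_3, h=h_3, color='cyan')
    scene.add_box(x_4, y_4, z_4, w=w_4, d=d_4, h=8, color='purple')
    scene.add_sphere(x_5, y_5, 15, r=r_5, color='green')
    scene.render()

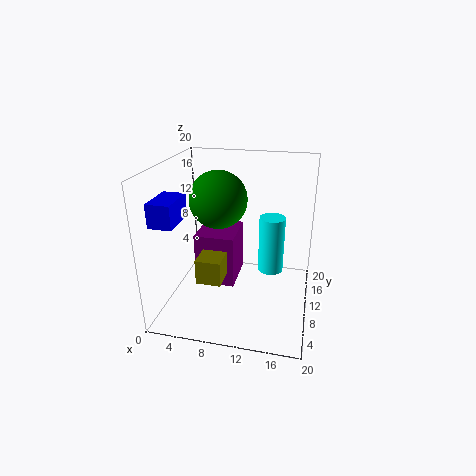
x_1 = 7; y_1 = 1; z_1 = 8; w_1 = 3; h_1 = 3; x_2 = 1; y_2 = 2; z_2 = 14; d_2 = 5; h_2 = 3; y_3 = 16; z_3 = 2; r_3 = 2; h_3 = 9; x_4 = 3; y_4 = 11; z_4 = 1; w_4 = 6; d_4 = 7; x_5 = 7; y_5 = 11; r_5 = 4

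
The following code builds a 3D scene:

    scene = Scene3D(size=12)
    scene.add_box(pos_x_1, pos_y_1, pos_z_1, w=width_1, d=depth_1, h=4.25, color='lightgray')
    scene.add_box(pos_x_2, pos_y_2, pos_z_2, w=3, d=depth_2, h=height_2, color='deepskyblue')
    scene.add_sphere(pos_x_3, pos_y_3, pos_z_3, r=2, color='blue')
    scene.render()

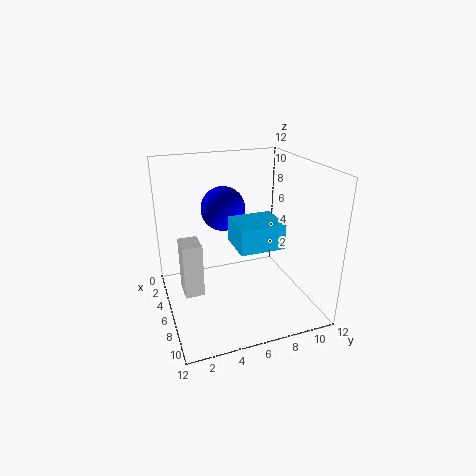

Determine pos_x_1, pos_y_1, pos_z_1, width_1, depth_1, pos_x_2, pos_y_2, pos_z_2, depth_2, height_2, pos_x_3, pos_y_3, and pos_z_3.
pos_x_1 = 6; pos_y_1 = 1; pos_z_1 = 2.5; width_1 = 2; depth_1 = 1.5; pos_x_2 = 6.5; pos_y_2 = 5; pos_z_2 = 6.25; depth_2 = 3.5; height_2 = 2; pos_x_3 = 2.75; pos_y_3 = 5.75; pos_z_3 = 7.5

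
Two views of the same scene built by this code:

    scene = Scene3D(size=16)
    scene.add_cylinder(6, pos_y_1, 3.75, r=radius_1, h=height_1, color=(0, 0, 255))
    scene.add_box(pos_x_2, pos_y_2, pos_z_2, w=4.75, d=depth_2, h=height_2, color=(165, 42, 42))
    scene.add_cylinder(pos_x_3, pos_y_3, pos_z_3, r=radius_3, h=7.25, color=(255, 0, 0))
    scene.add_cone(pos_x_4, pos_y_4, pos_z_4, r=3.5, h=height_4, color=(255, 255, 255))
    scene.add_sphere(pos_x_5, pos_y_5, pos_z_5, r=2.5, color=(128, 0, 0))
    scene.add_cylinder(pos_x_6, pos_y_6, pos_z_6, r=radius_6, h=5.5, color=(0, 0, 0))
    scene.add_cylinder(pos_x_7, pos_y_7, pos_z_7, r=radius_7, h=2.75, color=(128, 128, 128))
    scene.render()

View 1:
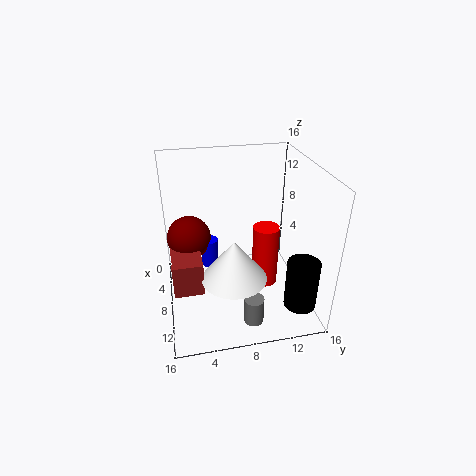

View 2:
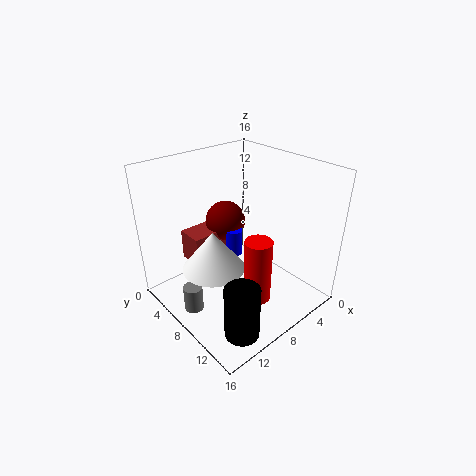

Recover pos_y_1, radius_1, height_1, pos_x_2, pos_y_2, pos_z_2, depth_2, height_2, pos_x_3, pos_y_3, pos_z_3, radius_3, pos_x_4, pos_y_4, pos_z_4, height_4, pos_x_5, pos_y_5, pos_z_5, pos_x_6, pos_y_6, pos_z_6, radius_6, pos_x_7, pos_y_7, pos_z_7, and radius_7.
pos_y_1 = 5; radius_1 = 1; height_1 = 3.25; pos_x_2 = 6; pos_y_2 = 0.5; pos_z_2 = 3; depth_2 = 3.25; height_2 = 3.75; pos_x_3 = 8; pos_y_3 = 11.25; pos_z_3 = 1.75; radius_3 = 1.5; pos_x_4 = 10.75; pos_y_4 = 7; pos_z_4 = 4.75; height_4 = 4.5; pos_x_5 = 5.5; pos_y_5 = 2.75; pos_z_5 = 7.25; pos_x_6 = 12.75; pos_y_6 = 14; pos_z_6 = 1.5; radius_6 = 1.75; pos_x_7 = 14.5; pos_y_7 = 8.25; pos_z_7 = 2; radius_7 = 1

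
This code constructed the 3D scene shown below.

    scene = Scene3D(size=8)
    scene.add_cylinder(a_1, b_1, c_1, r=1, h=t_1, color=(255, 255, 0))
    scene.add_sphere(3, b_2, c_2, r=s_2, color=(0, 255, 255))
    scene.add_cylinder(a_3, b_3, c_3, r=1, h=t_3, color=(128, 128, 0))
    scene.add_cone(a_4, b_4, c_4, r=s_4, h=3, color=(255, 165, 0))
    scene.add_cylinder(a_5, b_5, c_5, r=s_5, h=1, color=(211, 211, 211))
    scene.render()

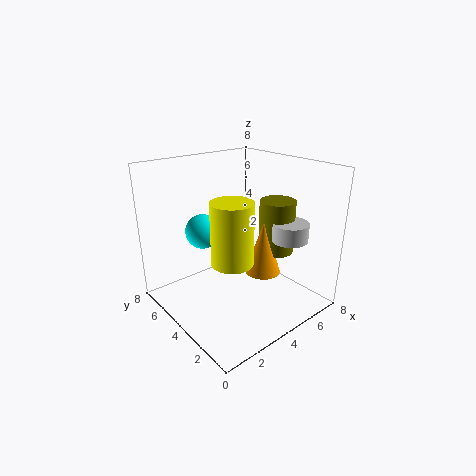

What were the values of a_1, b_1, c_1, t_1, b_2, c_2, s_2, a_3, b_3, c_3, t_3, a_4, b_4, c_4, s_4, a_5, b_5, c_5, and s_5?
a_1 = 2, b_1 = 2, c_1 = 4, t_1 = 3, b_2 = 6, c_2 = 4, s_2 = 1, a_3 = 6, b_3 = 3, c_3 = 3, t_3 = 3, a_4 = 5, b_4 = 3, c_4 = 2, s_4 = 1, a_5 = 6, b_5 = 2, c_5 = 4, s_5 = 1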